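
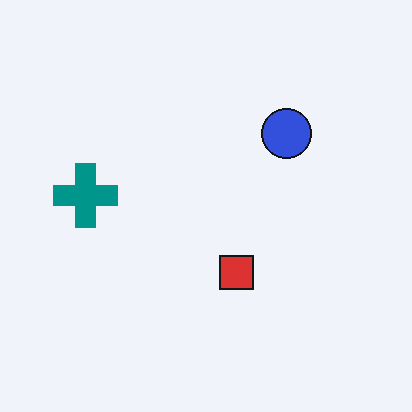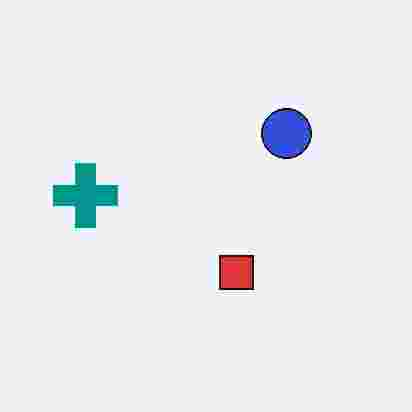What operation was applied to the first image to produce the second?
This is the original image heavily JPEG-compressed with obvious blocking artifacts.

Blocky 8×8 compression artifacts appear around shape edges and the flat background shows ringing — characteristic JPEG degradation.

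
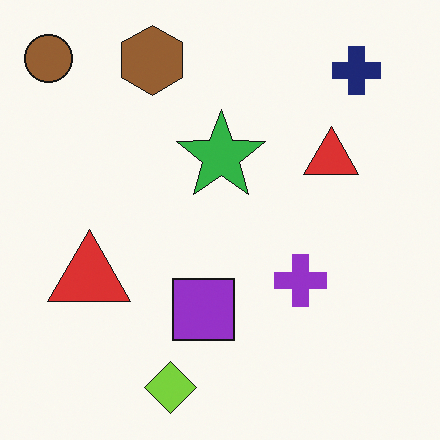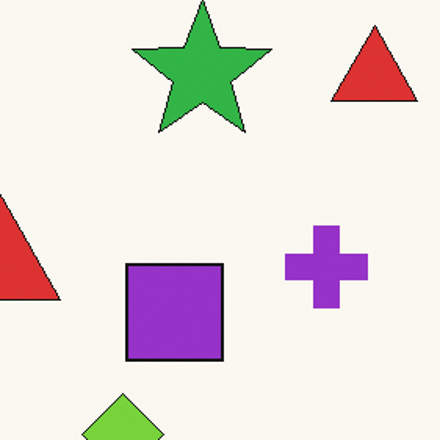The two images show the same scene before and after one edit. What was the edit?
The image was cropped slightly and scaled back up.

The visible shapes are larger and the field of view is narrower; shapes near the original edges may be partly or wholly outside the frame — a crop-and-rescale.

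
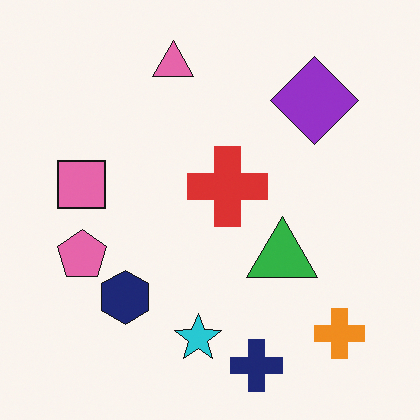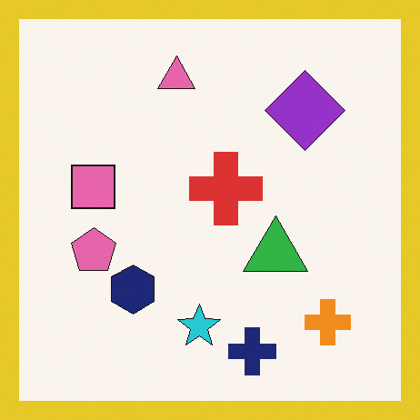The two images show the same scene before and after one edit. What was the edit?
Framed with a yellow border.

A solid yellow frame runs around the edge of the second image, with the content slightly shrunk inside it.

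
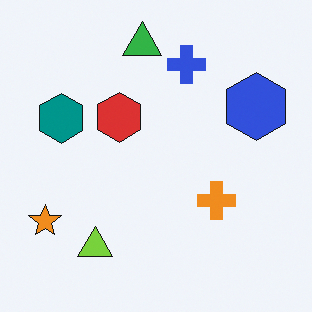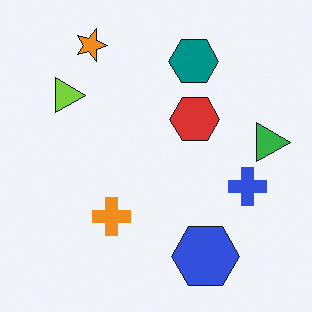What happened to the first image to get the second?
This is the original image rotated 90° clockwise.

The orange star sits in the bottom-left of the first image and the top-left of the second — consistent with a whole-image 90° clockwise rotation.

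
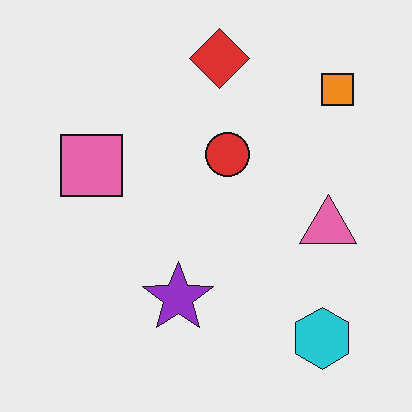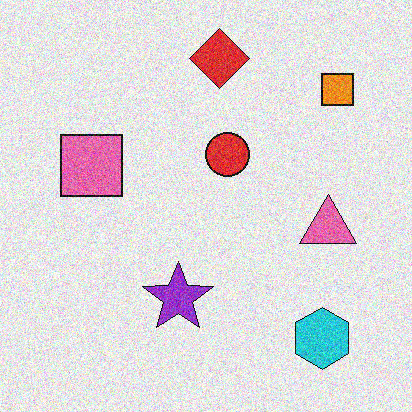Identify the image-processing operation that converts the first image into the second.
The second image is the first degraded with visible gaussian noise.

Random speckle covers the whole image, including the flat background.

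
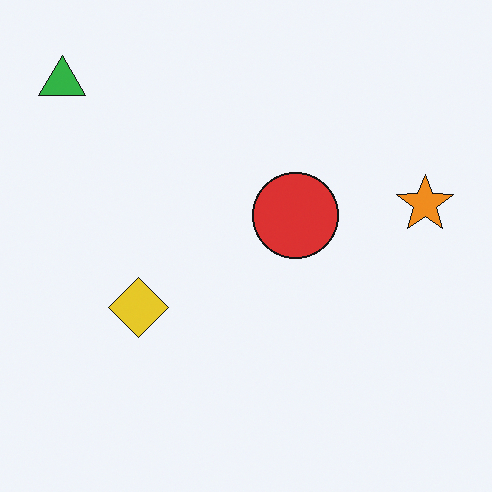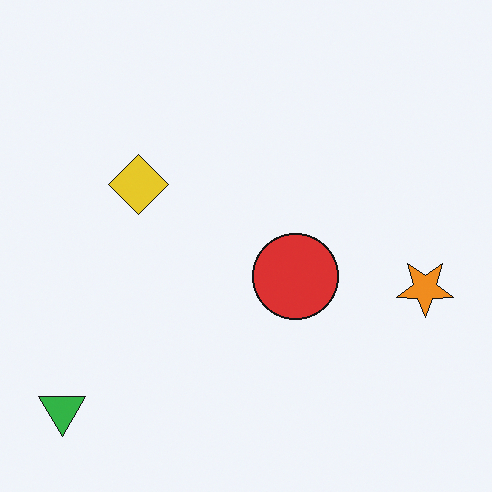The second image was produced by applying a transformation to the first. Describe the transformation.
Flipped vertically (top ↔ bottom).

The green triangle is in the top-left of the first image and the bottom-left of the second — shapes on opposite sides of the horizontal midline have swapped in a mirror flip.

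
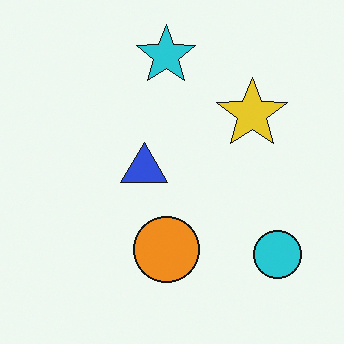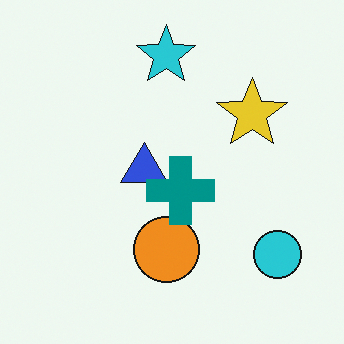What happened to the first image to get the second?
The second image is the first overlaid with an additional teal cross.

A teal cross appears in the second image that is absent from the first.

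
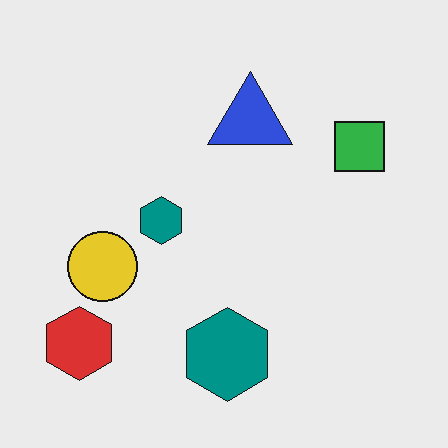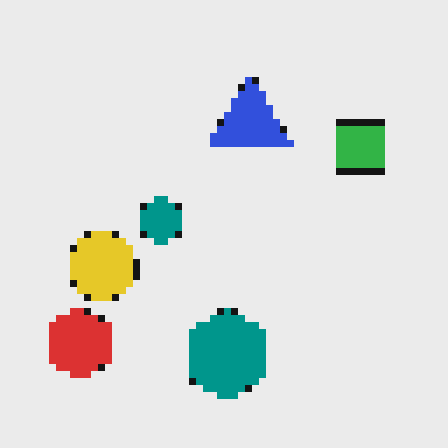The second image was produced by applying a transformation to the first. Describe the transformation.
This is the original image pixelated into visible square blocks.

Shapes are reduced to large square blocks; fine edges and outlines are lost — a downscale-then-upscale (mosaic) effect.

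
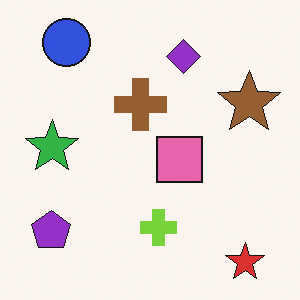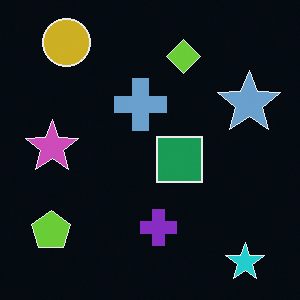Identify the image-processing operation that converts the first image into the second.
The image was color-inverted (negative).

The light background has become dark and every shape's color is its complement — a photographic negative.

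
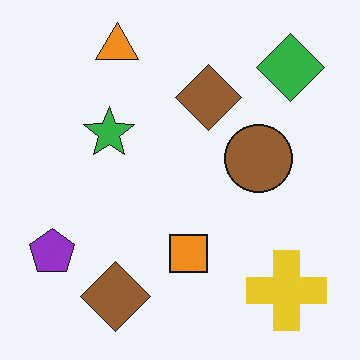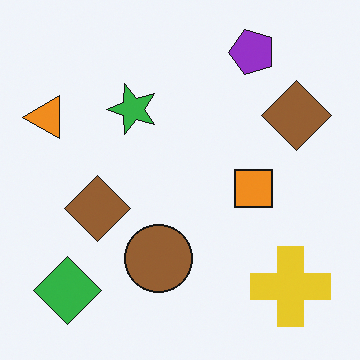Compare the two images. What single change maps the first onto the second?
The image was transposed (reflected across the top-left ↔ bottom-right diagonal).

Shapes have swapped their row and column positions — what was in the top-right is now in the bottom-left — a diagonal reflection.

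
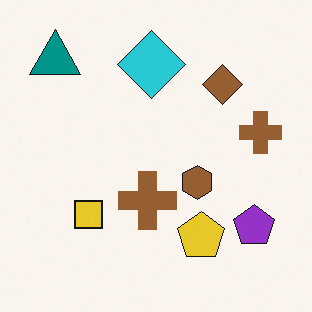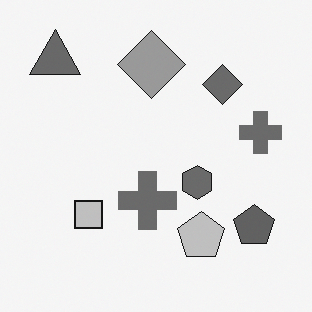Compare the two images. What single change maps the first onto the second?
The image was converted to grayscale.

All color is removed — every shape is now a shade of grey.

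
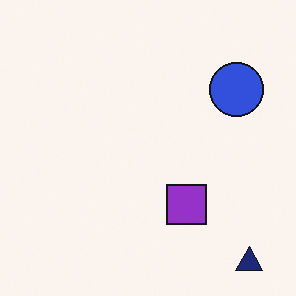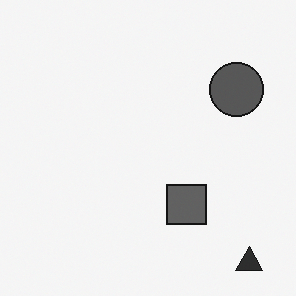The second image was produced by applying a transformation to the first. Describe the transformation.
The transformation is: converted to grayscale.

All color is removed — every shape is now a shade of grey.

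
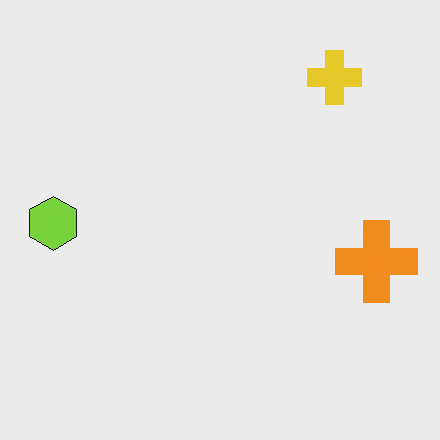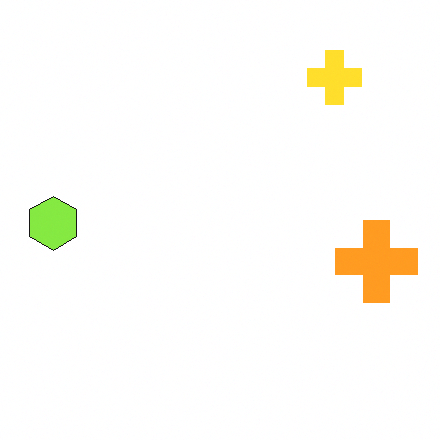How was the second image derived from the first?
It was brightened a little.

Every pixel — background and shapes alike — is uniformly brightened.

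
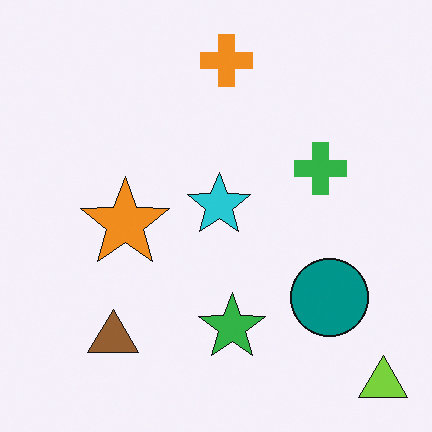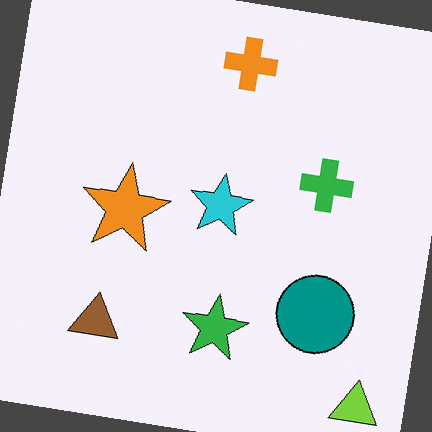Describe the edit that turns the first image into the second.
The second image is the first rotated clockwise by a small amount.

Every shape is tilted by the same angle and the image corners show triangular fill wedges — a whole-image rotation by a non-right angle.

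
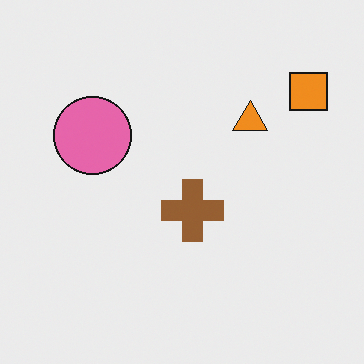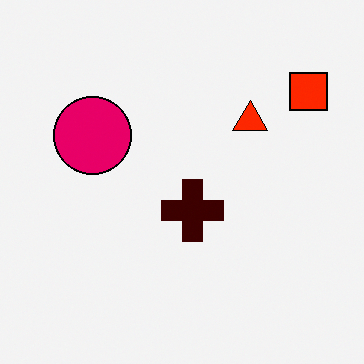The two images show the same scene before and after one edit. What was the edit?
Boosted in contrast.

Tones are pushed away from mid-grey across the whole image — a global contrast change.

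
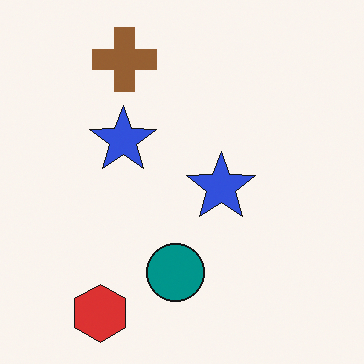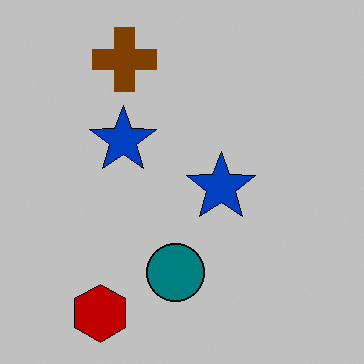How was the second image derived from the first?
The image was aggressively posterized.

Each flat color has snapped to a coarser quantized level — most visibly, the near-white background has dropped to a flat grey.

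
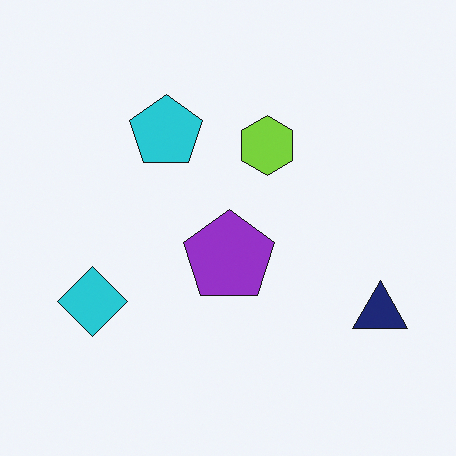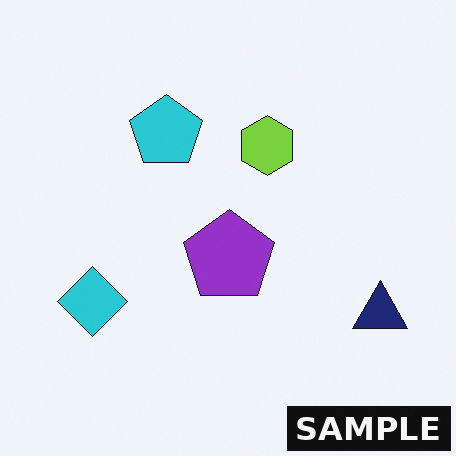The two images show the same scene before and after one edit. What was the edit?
The image was watermarked with the text "SAMPLE" in the lower-right corner.

A dark label reading "SAMPLE" appears in the lower-right corner.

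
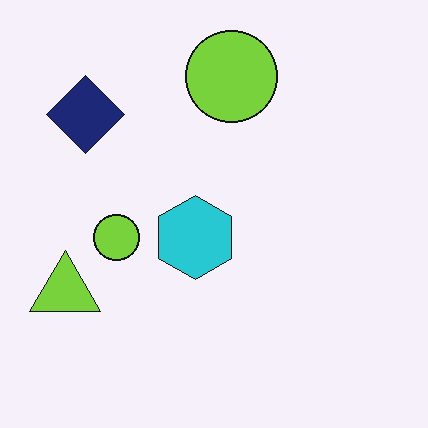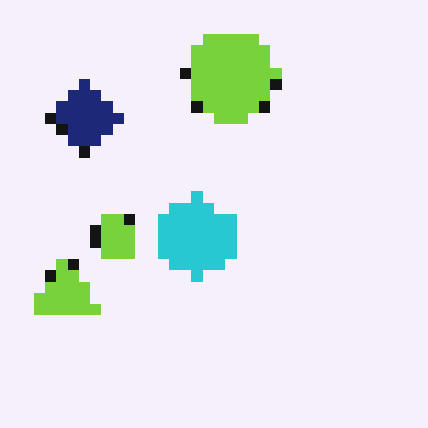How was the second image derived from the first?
The second image is the first heavily pixelated into large blocks.

Shapes are reduced to large square blocks; fine edges and outlines are lost — a downscale-then-upscale (mosaic) effect.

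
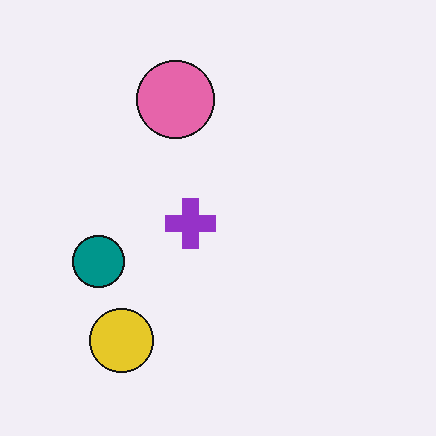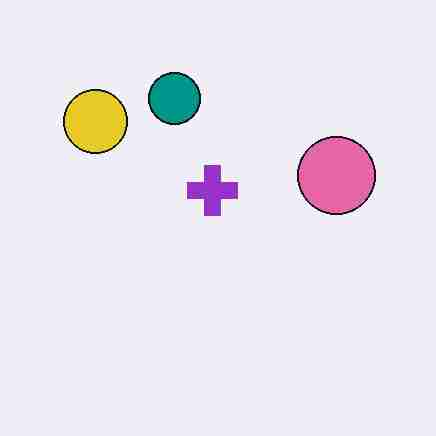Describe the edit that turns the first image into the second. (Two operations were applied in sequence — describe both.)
This is the original image rotated 90° clockwise, then heavily JPEG-compressed with obvious blocking artifacts.

The yellow circle sits in the bottom-left of the first image and the top-left of the second — consistent with a whole-image 90° clockwise rotation. Blocky 8×8 compression artifacts appear around shape edges and the flat background shows ringing — characteristic JPEG degradation.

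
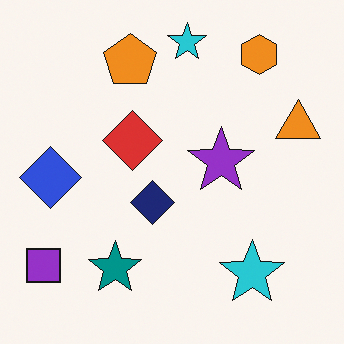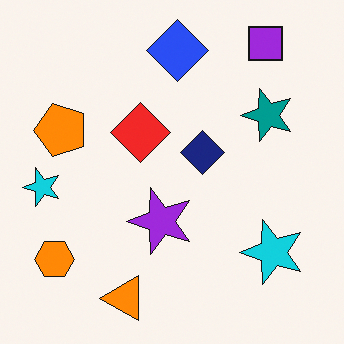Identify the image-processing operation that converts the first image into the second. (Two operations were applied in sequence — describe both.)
This is the original image slightly oversaturated, then transposed (reflected across the top-left ↔ bottom-right diagonal).

All colors are more vivid — a global saturation change. Shapes have swapped their row and column positions — what was in the top-right is now in the bottom-left — a diagonal reflection.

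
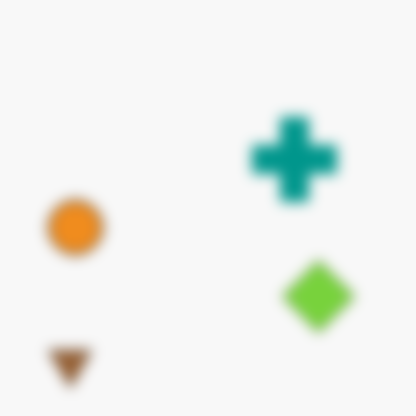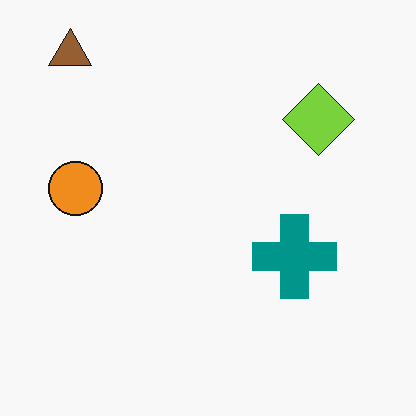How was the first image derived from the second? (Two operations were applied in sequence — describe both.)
The first image is the second strongly gaussian-blurred, then flipped vertically (top ↔ bottom).

Shape edges and outlines are uniformly softened across the whole image. The brown triangle is in the top-left of the second image and the bottom-left of the first — shapes on opposite sides of the horizontal midline have swapped in a mirror flip.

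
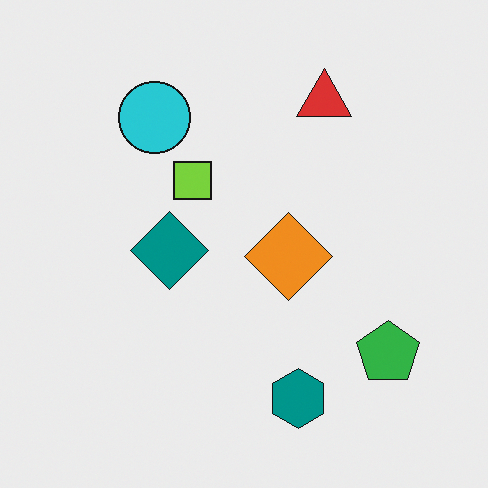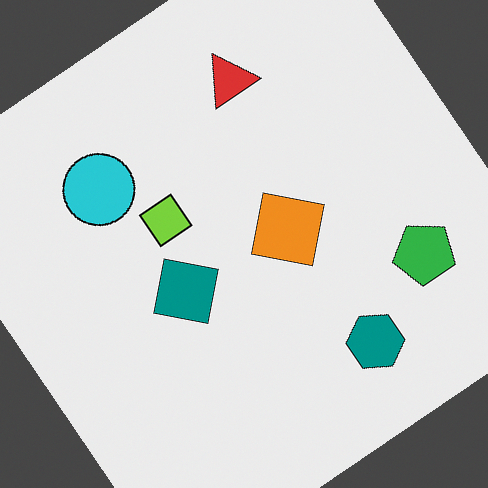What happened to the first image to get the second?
It was rotated counter-clockwise by a large amount — several tens of degrees.

Every shape is tilted by the same angle and the image corners show triangular fill wedges — a whole-image rotation by a non-right angle.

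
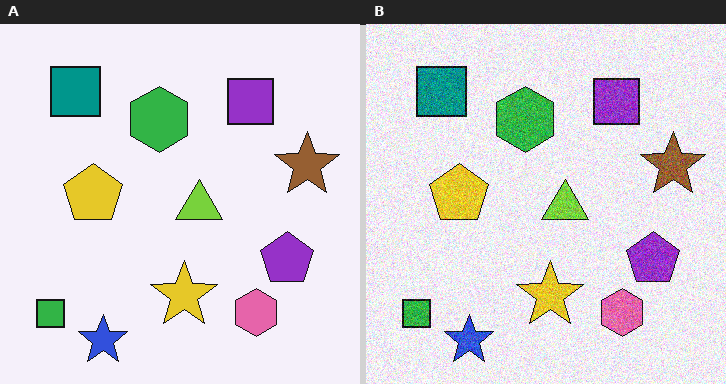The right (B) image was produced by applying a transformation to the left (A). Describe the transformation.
The right (B) image is the left (A) degraded with moderate additive noise.

Random speckle covers the whole image, including the flat background.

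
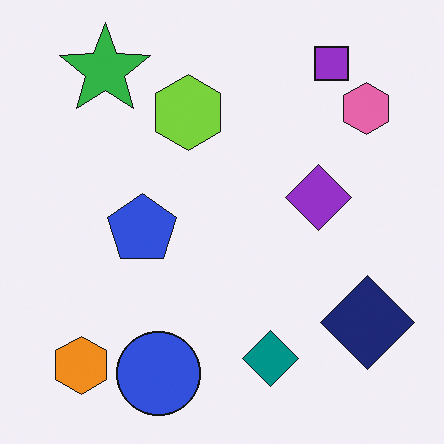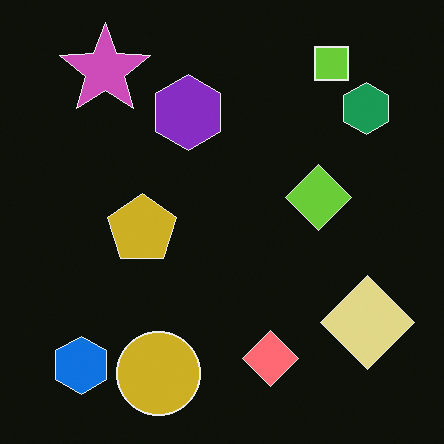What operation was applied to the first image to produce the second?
The image was color-inverted (negative).

The light background has become dark and every shape's color is its complement — a photographic negative.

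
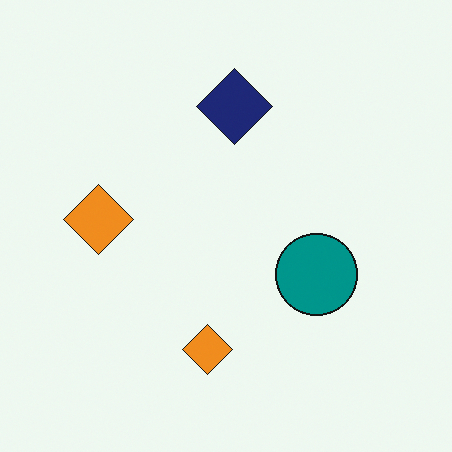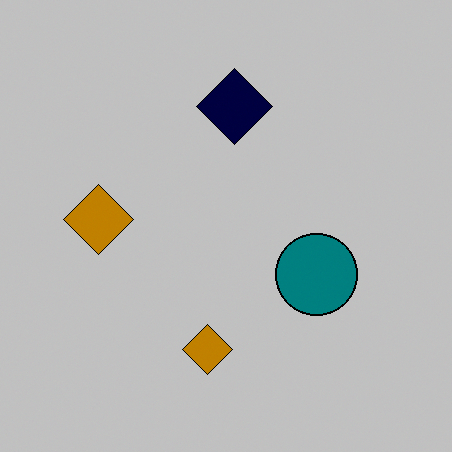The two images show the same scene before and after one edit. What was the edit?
It was aggressively posterized.

Each flat color has snapped to a coarser quantized level — most visibly, the near-white background has dropped to a flat grey.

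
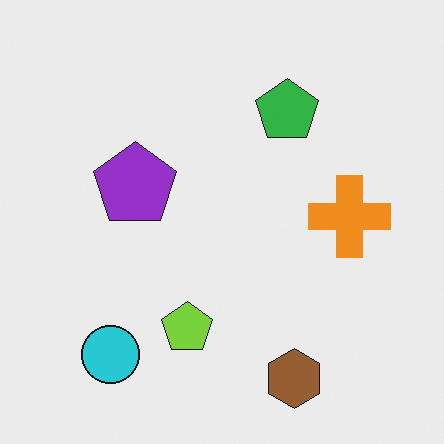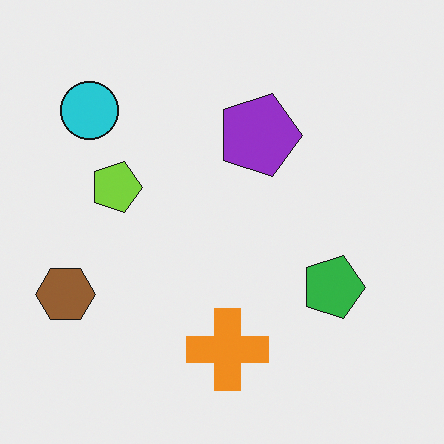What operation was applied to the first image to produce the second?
Rotated 90° clockwise.

The cyan circle sits in the bottom-left of the first image and the top-left of the second — consistent with a whole-image 90° clockwise rotation.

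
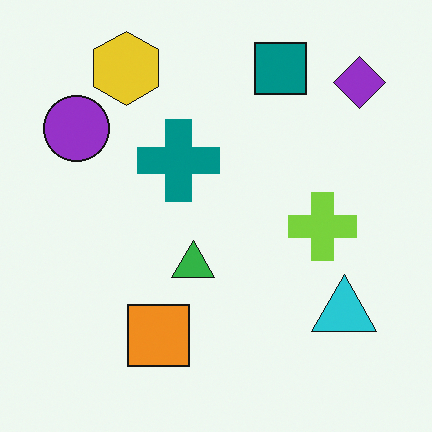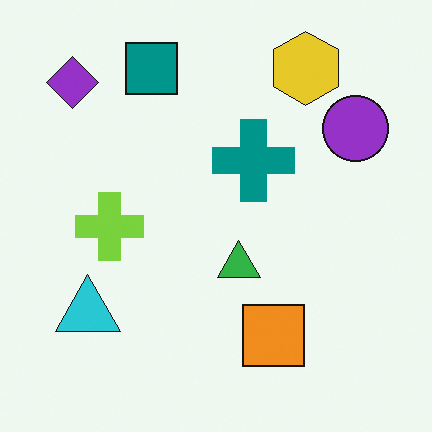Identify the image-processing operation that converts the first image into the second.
It was flipped horizontally (left ↔ right).

The purple diamond is in the top-right of the first image and the top-left of the second — shapes on opposite sides of the vertical midline have swapped in a mirror flip.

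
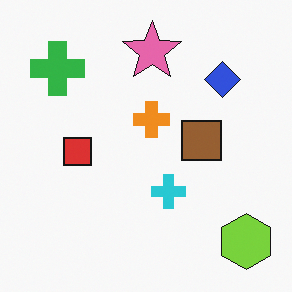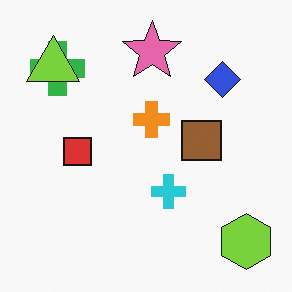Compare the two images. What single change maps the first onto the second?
Overlaid with an additional lime triangle.

A lime triangle appears in the second image that is absent from the first.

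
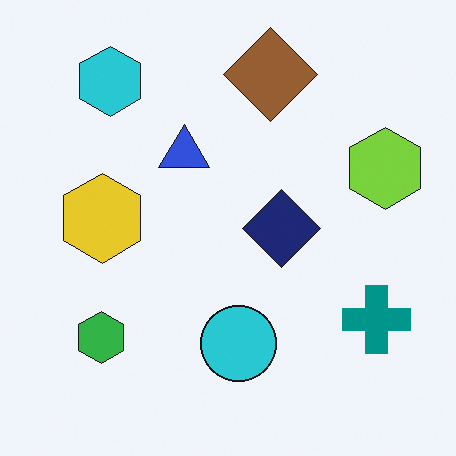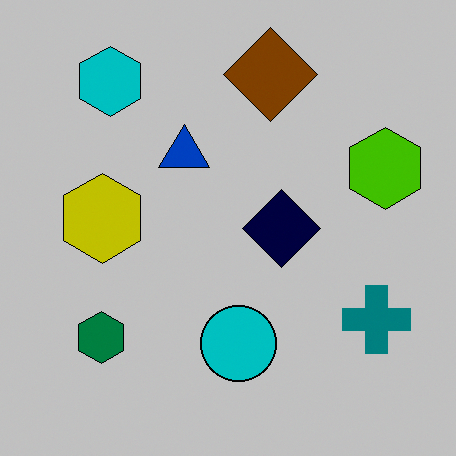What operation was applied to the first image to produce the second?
This is the original image aggressively posterized.

Each flat color has snapped to a coarser quantized level — most visibly, the near-white background has dropped to a flat grey.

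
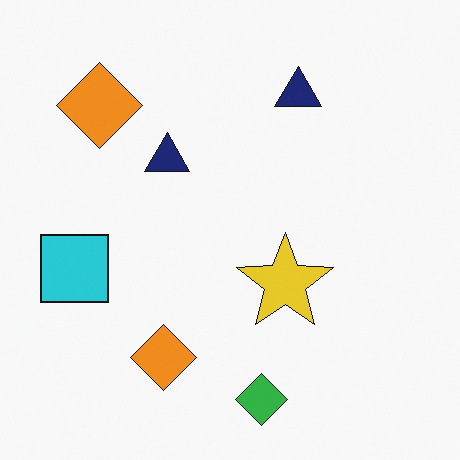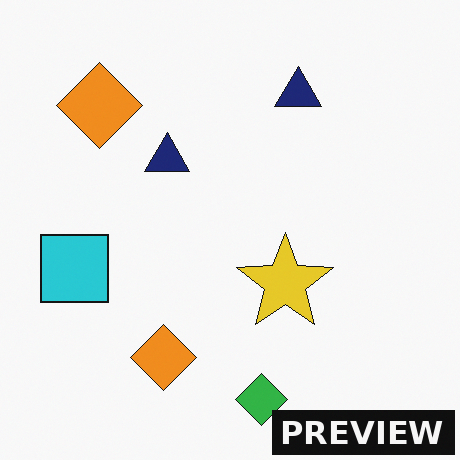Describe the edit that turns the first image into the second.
It was watermarked with the text "PREVIEW" in the lower-right corner.

A dark label reading "PREVIEW" appears in the lower-right corner.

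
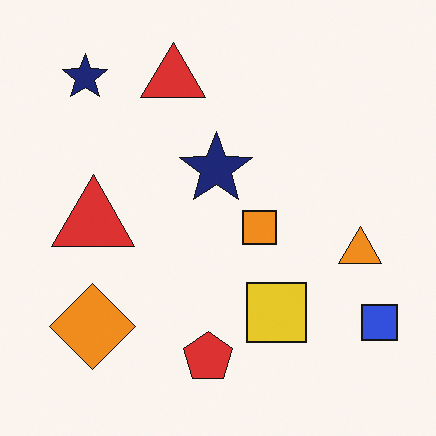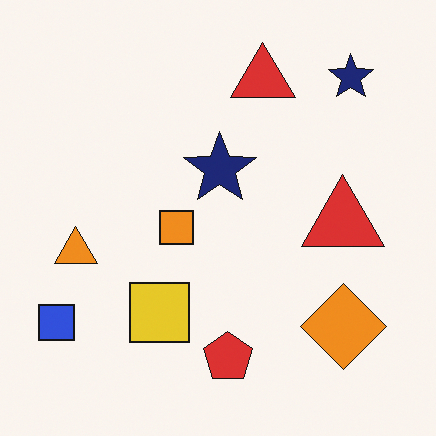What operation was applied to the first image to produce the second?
Flipped horizontally (left ↔ right).

The blue square is in the bottom-right of the first image and the bottom-left of the second — shapes on opposite sides of the vertical midline have swapped in a mirror flip.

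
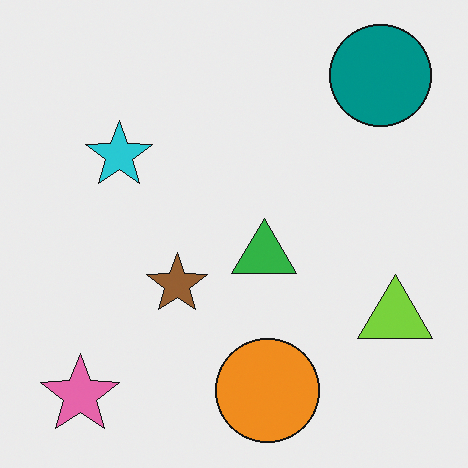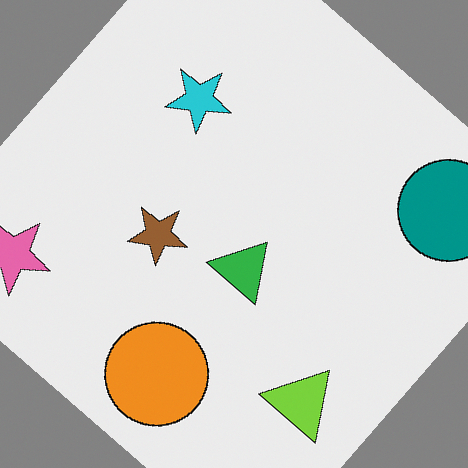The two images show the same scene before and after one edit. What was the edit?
This is the original image rotated clockwise by a large amount — several tens of degrees.

Every shape is tilted by the same angle and the image corners show triangular fill wedges — a whole-image rotation by a non-right angle.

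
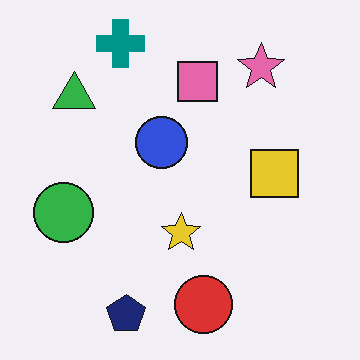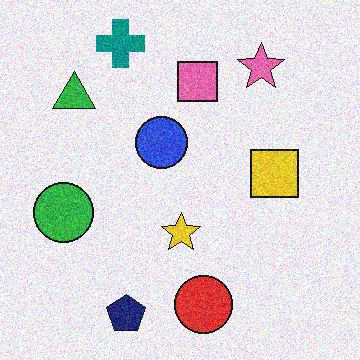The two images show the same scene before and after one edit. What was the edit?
The image was degraded with moderate additive noise.

Random speckle covers the whole image, including the flat background.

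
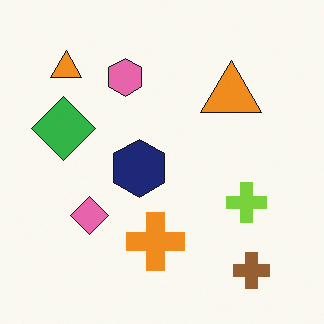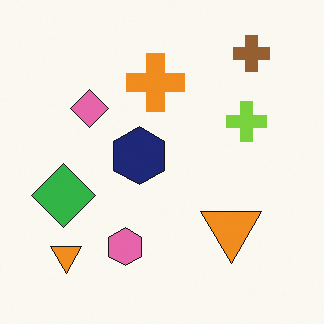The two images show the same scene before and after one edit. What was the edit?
Flipped vertically (top ↔ bottom).

The brown cross is in the bottom-right of the first image and the top-right of the second — shapes on opposite sides of the horizontal midline have swapped in a mirror flip.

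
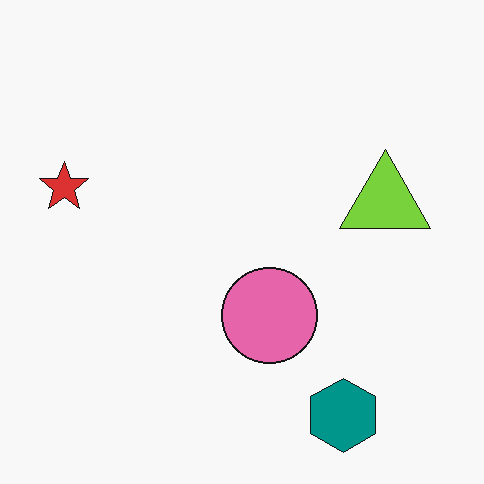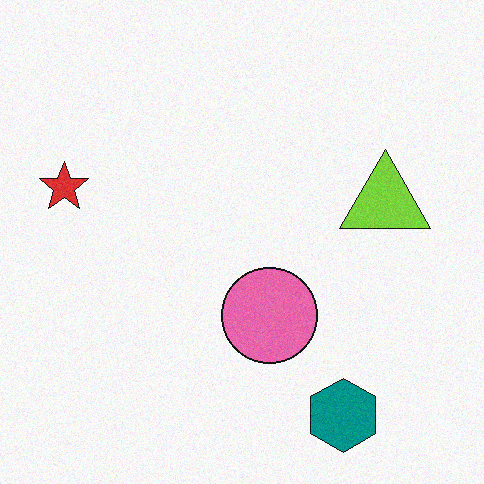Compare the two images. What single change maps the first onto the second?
Degraded with subtle gaussian noise.

Random speckle covers the whole image, including the flat background.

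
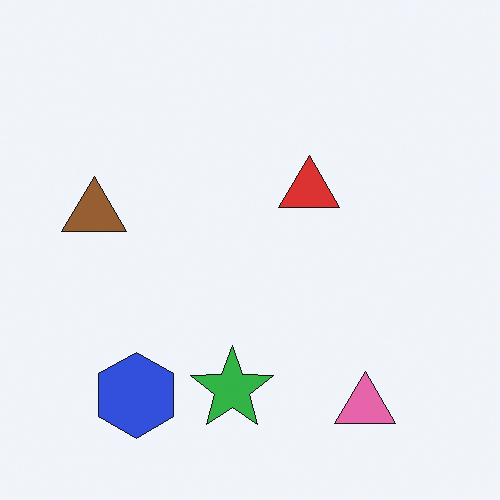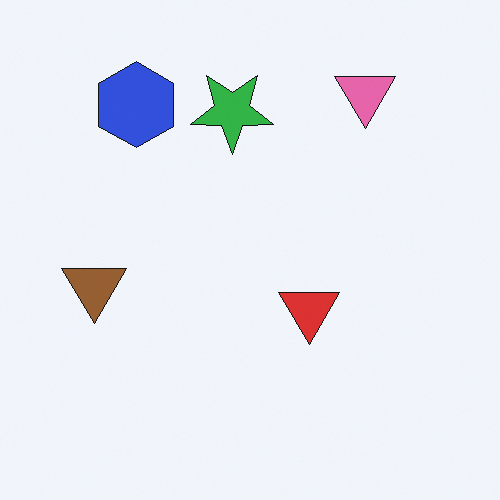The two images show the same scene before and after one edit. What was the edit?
Flipped vertically (top ↔ bottom).

The pink triangle is in the bottom-right of the first image and the top-right of the second — shapes on opposite sides of the horizontal midline have swapped in a mirror flip.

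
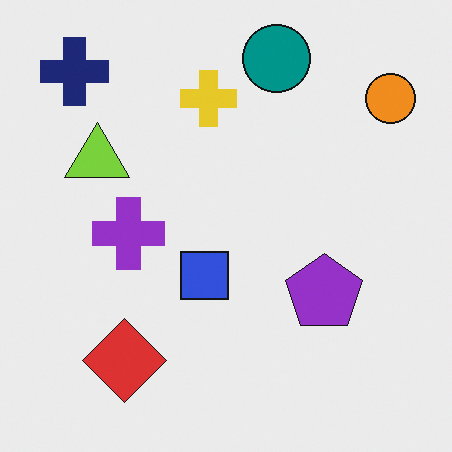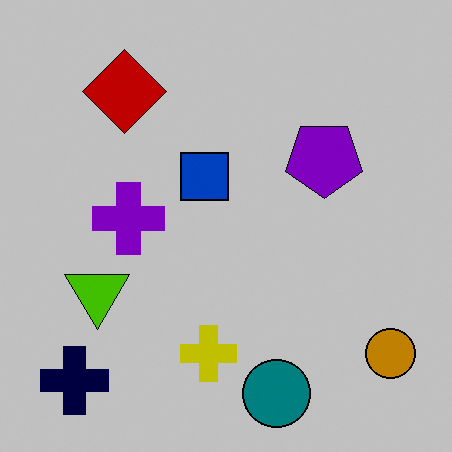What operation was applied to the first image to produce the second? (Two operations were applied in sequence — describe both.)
The transformation is: heavily posterized to just a handful of flat colors, then flipped vertically (top ↔ bottom).

Each flat color has snapped to a coarser quantized level — most visibly, the near-white background has dropped to a flat grey. The teal circle is in the top of the first image and the bottom of the second — shapes on opposite sides of the horizontal midline have swapped in a mirror flip.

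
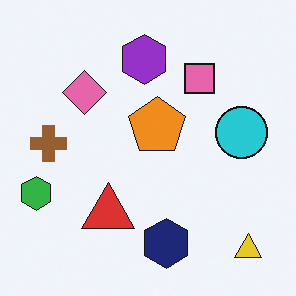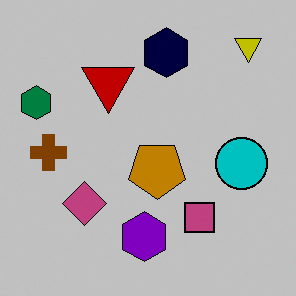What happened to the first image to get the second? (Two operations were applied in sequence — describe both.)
The image was heavily posterized to just a handful of flat colors, then flipped vertically (top ↔ bottom).

Each flat color has snapped to a coarser quantized level — most visibly, the near-white background has dropped to a flat grey. The yellow triangle is in the bottom-right of the first image and the top-right of the second — shapes on opposite sides of the horizontal midline have swapped in a mirror flip.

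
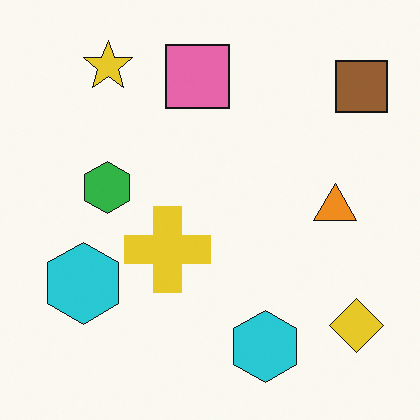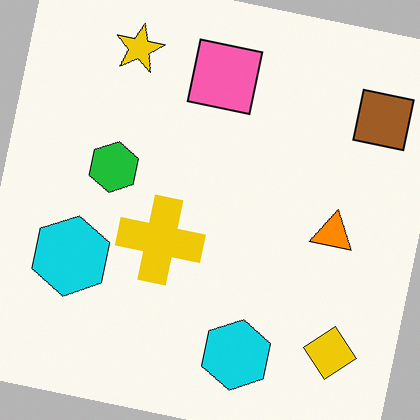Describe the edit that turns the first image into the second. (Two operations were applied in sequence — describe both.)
The second image is the first rotated clockwise by a few degrees, then slightly oversaturated.

Every shape is tilted by the same angle and the image corners show triangular fill wedges — a whole-image rotation by a non-right angle. All colors are more vivid — a global saturation change.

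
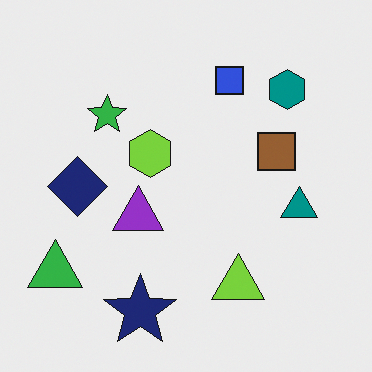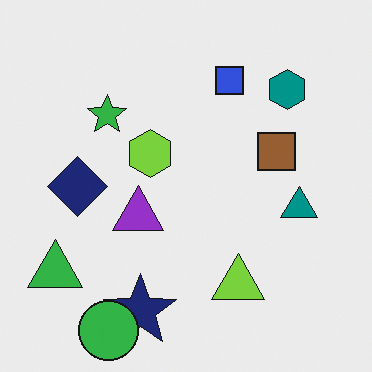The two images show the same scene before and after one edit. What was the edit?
The image was overlaid with an additional green circle.

A green circle appears in the second image that is absent from the first.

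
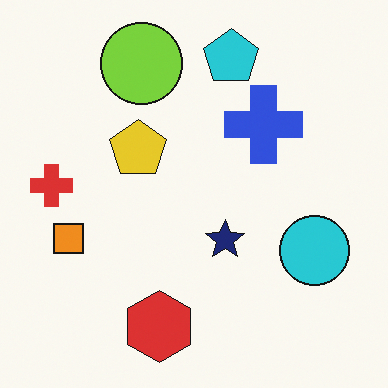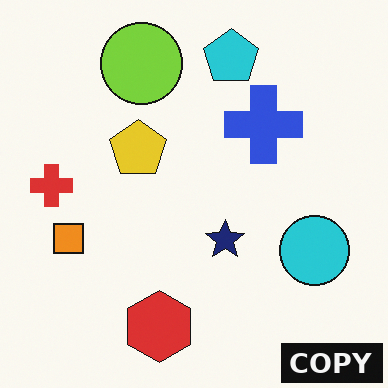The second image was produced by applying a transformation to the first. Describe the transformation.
The transformation is: watermarked with the text "COPY" in the lower-right corner.

A dark label reading "COPY" appears in the lower-right corner.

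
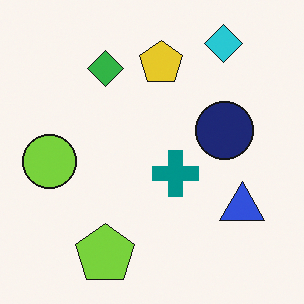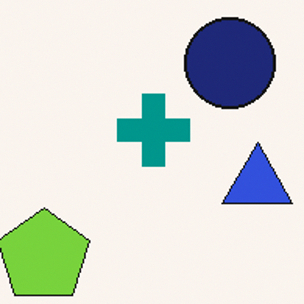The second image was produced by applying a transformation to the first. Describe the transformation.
Cropped to a modestly smaller region and rescaled.

The visible shapes are larger and the field of view is narrower; shapes near the original edges may be partly or wholly outside the frame — a crop-and-rescale.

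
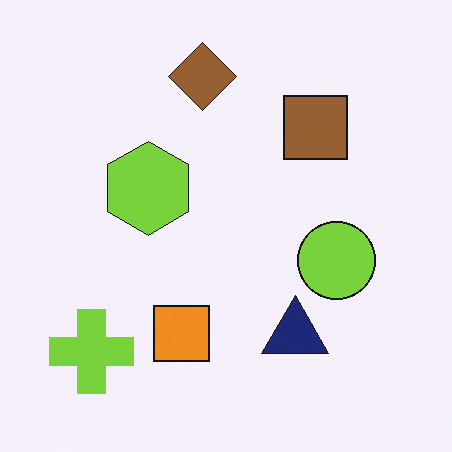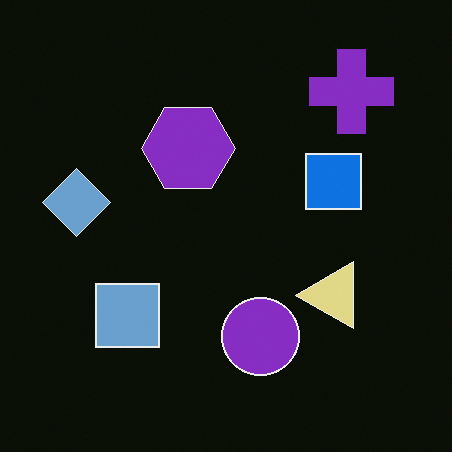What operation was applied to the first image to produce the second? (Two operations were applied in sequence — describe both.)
The second image is the first color-inverted (negative), then transposed (reflected across the top-left ↔ bottom-right diagonal).

The light background has become dark and every shape's color is its complement — a photographic negative. Shapes have swapped their row and column positions — what was in the top-right is now in the bottom-left — a diagonal reflection.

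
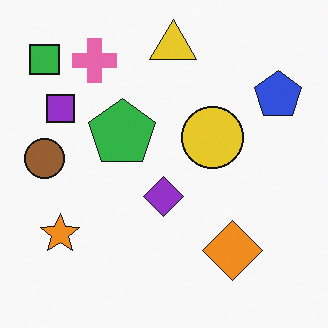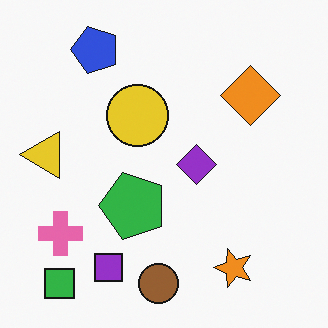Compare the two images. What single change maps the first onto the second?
The second image is the first rotated 90° counter-clockwise.

The green square sits in the top-left of the first image and the bottom-left of the second — consistent with a whole-image 90° counter-clockwise rotation.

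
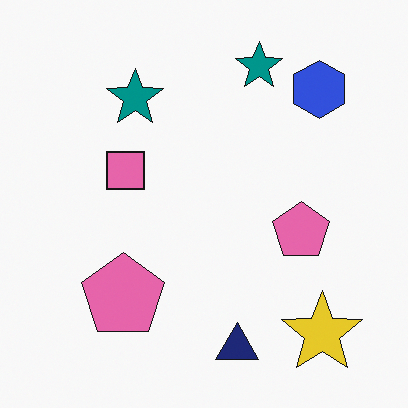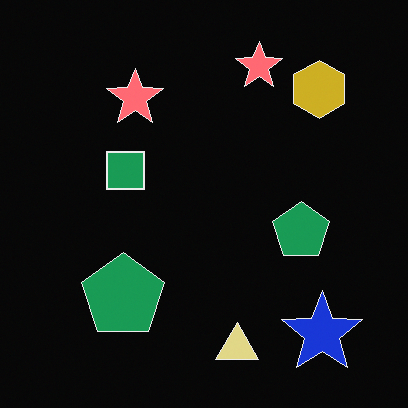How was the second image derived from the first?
The image was color-inverted (negative).

The light background has become dark and every shape's color is its complement — a photographic negative.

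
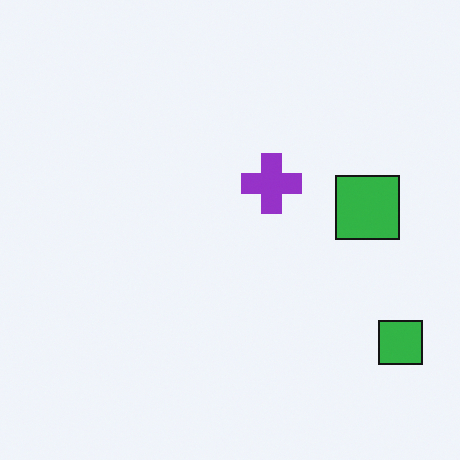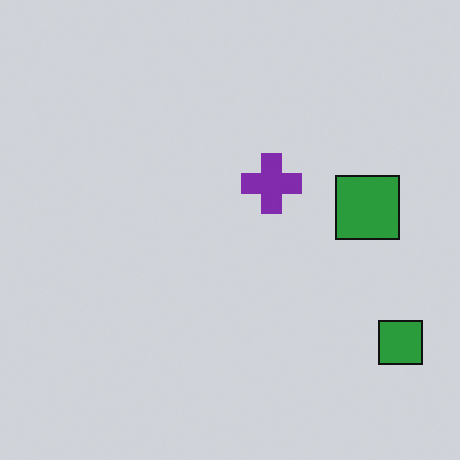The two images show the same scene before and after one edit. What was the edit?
This is the original image slightly darkened.

Every pixel — background and shapes alike — is uniformly darkened.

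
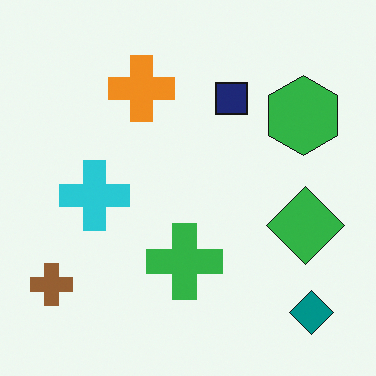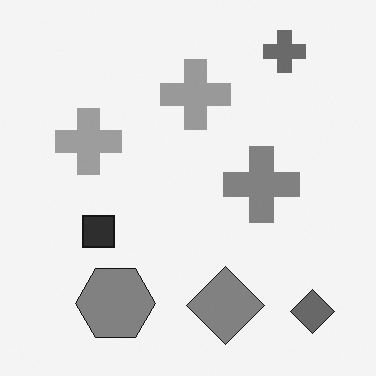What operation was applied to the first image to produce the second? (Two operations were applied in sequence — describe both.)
Transposed (reflected across the top-left ↔ bottom-right diagonal), then converted to grayscale.

Shapes have swapped their row and column positions — what was in the top-right is now in the bottom-left — a diagonal reflection. All color is removed — every shape is now a shade of grey.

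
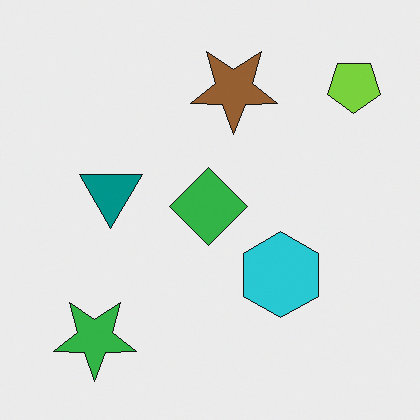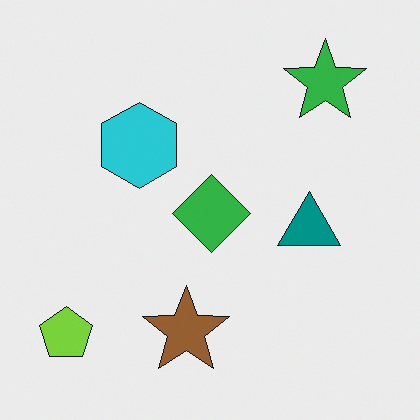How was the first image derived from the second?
It was rotated 180°.

The lime pentagon sits in the bottom-left of the second image and the top-right of the first — consistent with a whole-image 180° rotation.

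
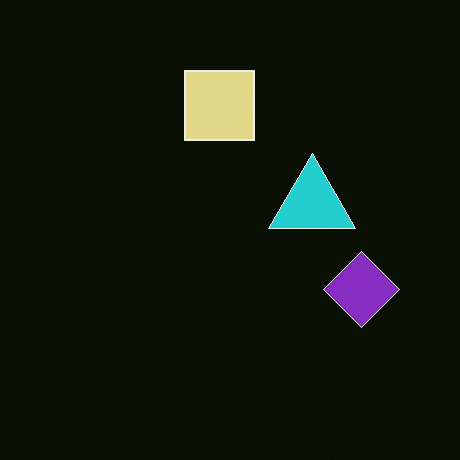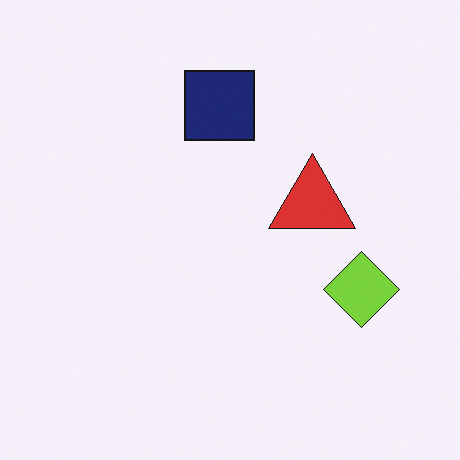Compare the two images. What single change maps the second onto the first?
This is the original image color-inverted (negative).

The light background has become dark and every shape's color is its complement — a photographic negative.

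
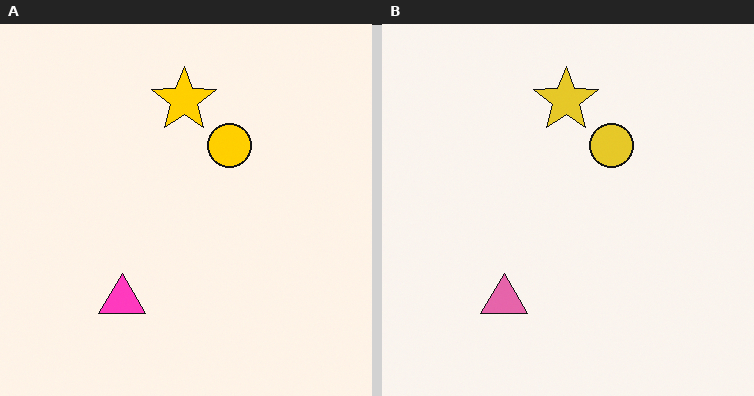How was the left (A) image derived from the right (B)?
It was made much more vivid (saturation change).

All colors are more vivid — a global saturation change.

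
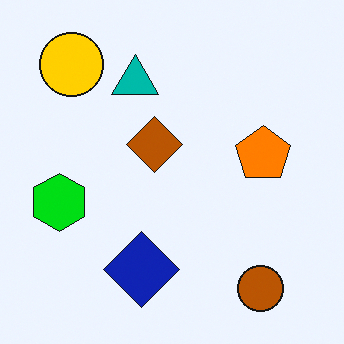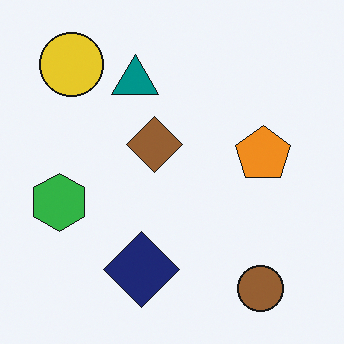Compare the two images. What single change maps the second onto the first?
It was heavily oversaturated.

All colors are more vivid — a global saturation change.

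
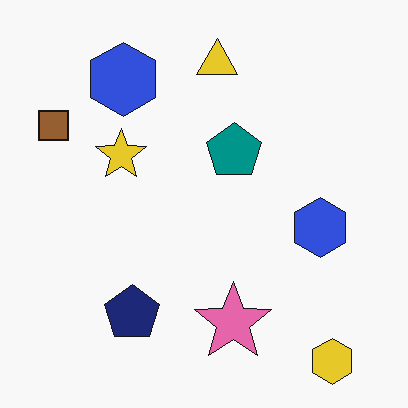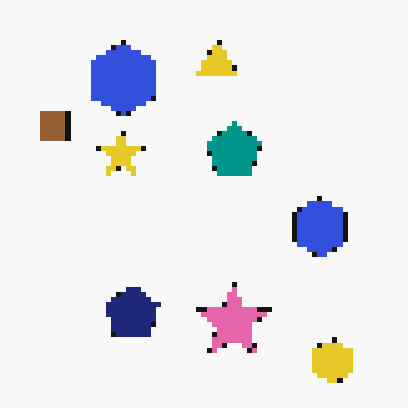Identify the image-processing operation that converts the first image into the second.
It was lightly pixelated (a mild mosaic effect).

Shapes are reduced to large square blocks; fine edges and outlines are lost — a downscale-then-upscale (mosaic) effect.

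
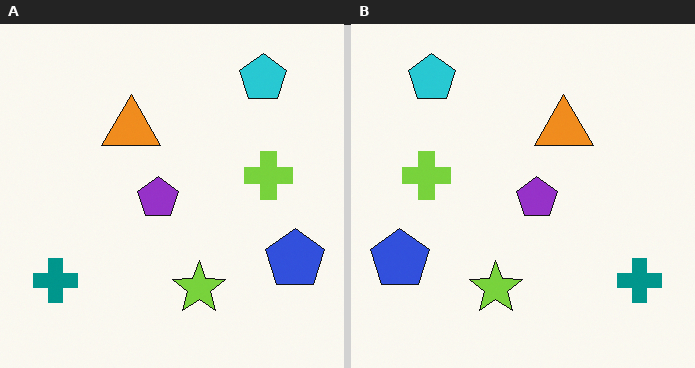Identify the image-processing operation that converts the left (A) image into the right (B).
Flipped horizontally (left ↔ right).

The blue pentagon is in the bottom-right of the left (A) image and the bottom-left of the right (B) — shapes on opposite sides of the vertical midline have swapped in a mirror flip.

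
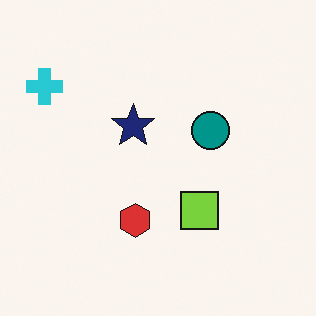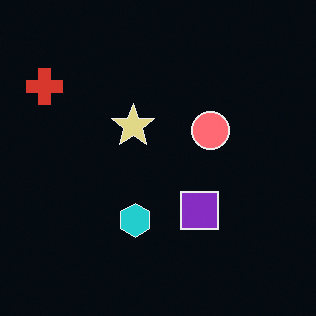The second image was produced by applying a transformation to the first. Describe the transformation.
It was color-inverted (negative).

The light background has become dark and every shape's color is its complement — a photographic negative.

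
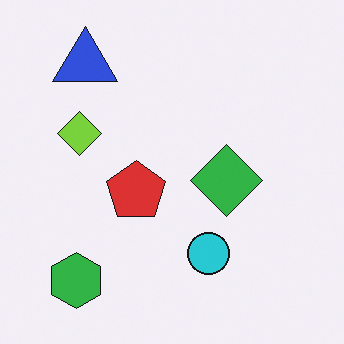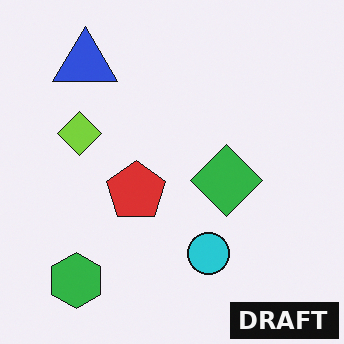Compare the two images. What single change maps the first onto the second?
The image was watermarked with the text "DRAFT" in the lower-right corner.

A dark label reading "DRAFT" appears in the lower-right corner.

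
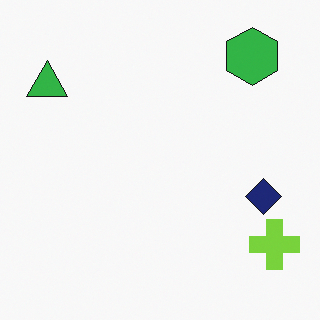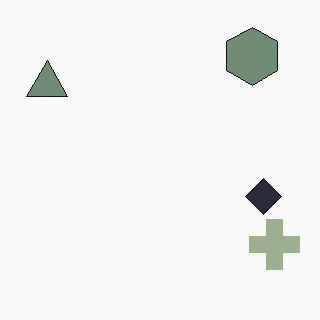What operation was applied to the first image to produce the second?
Heavily desaturated.

All colors are more muted and greyish — a global saturation change.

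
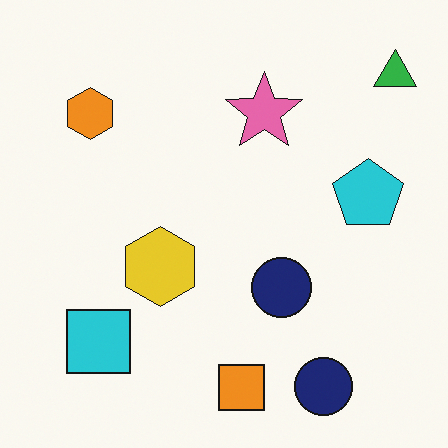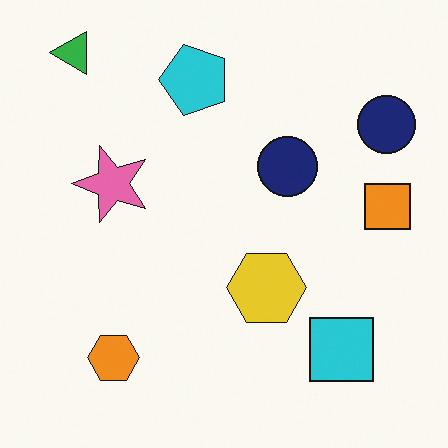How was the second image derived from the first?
This is the original image rotated 90° counter-clockwise.

The green triangle sits in the top-right of the first image and the top-left of the second — consistent with a whole-image 90° counter-clockwise rotation.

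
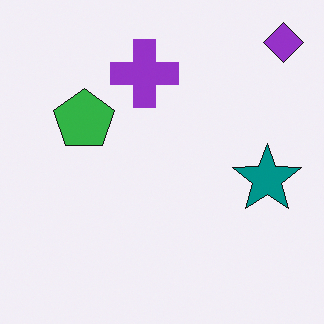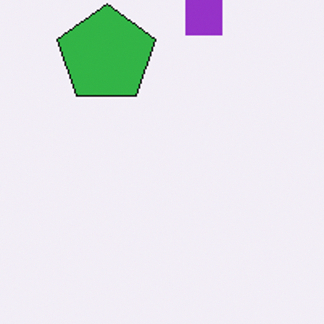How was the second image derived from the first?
The second image is the first cropped slightly and scaled back up.

The visible shapes are larger and the field of view is narrower; shapes near the original edges may be partly or wholly outside the frame — a crop-and-rescale.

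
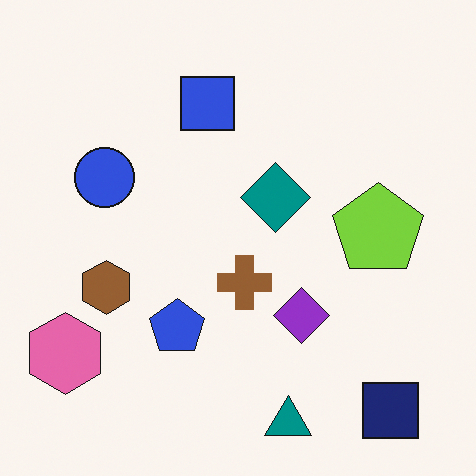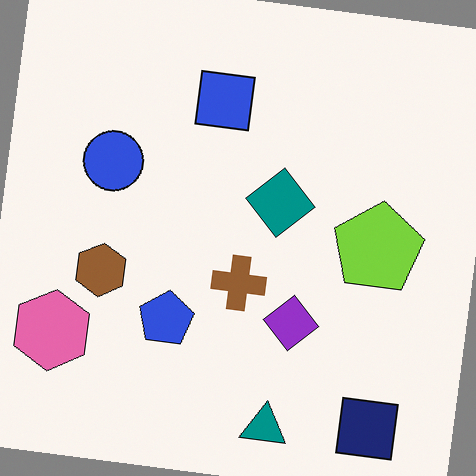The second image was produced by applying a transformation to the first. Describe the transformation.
The transformation is: rotated clockwise by a few degrees.

Every shape is tilted by the same angle and the image corners show triangular fill wedges — a whole-image rotation by a non-right angle.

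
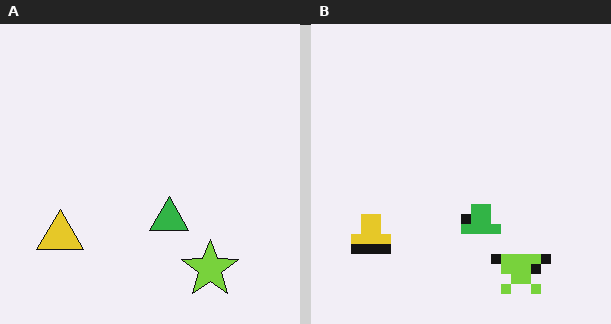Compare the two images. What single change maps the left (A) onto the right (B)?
Coarsely pixelated.

Shapes are reduced to large square blocks; fine edges and outlines are lost — a downscale-then-upscale (mosaic) effect.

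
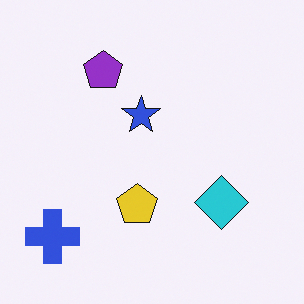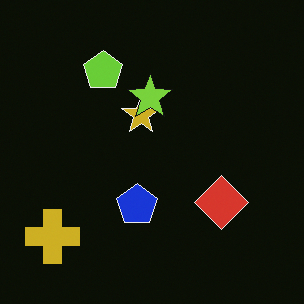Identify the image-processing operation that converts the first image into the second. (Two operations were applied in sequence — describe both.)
The transformation is: color-inverted (negative), then overlaid with an additional lime star.

The light background has become dark and every shape's color is its complement — a photographic negative. A lime star appears in the second image that is absent from the first.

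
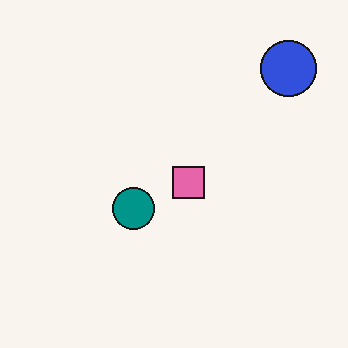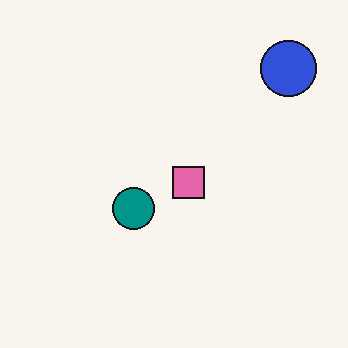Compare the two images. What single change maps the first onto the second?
It was JPEG-compressed with visible artifacts.

Blocky 8×8 compression artifacts appear around shape edges and the flat background shows ringing — characteristic JPEG degradation.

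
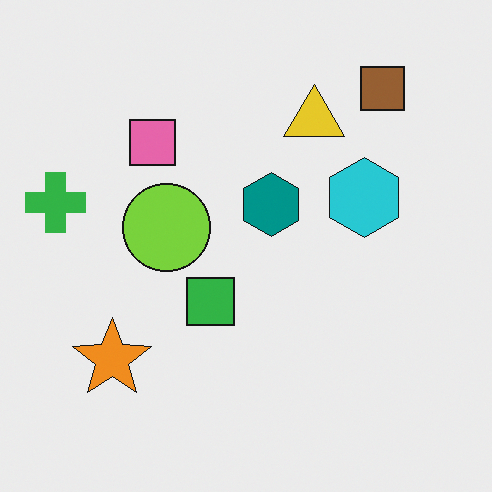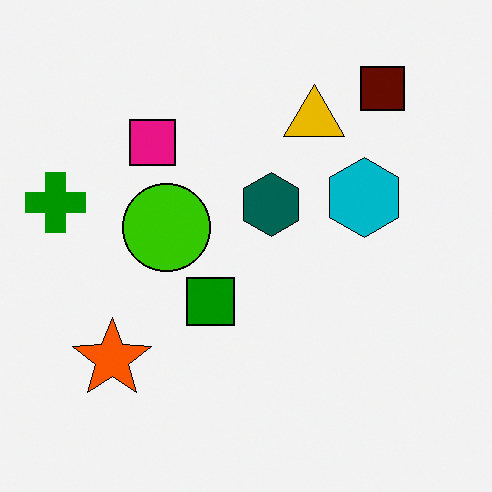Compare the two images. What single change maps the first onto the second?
The image was given much higher contrast.

Tones are pushed away from mid-grey across the whole image — a global contrast change.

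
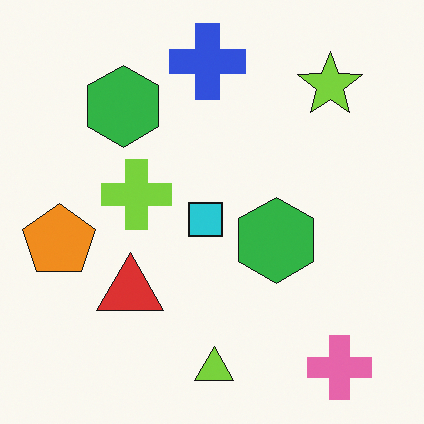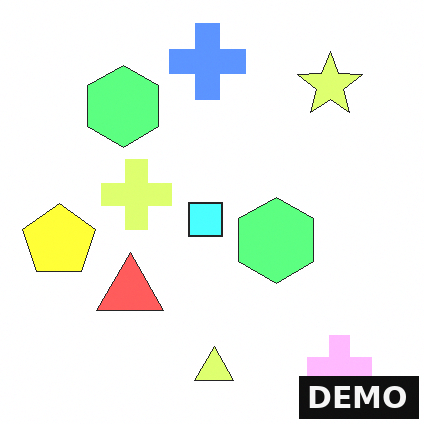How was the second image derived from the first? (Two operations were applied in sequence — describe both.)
It was noticeably brightened, then watermarked with the text "DEMO" in the lower-right corner.

Every pixel — background and shapes alike — is uniformly brightened. A dark label reading "DEMO" appears in the lower-right corner.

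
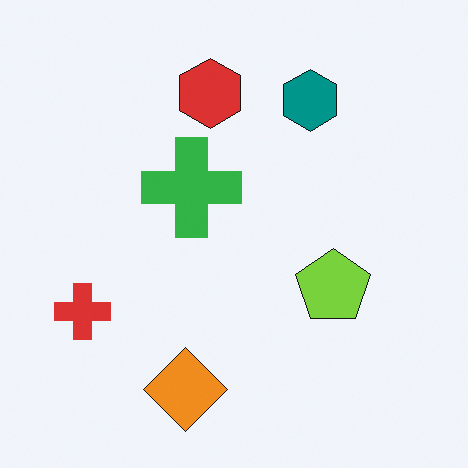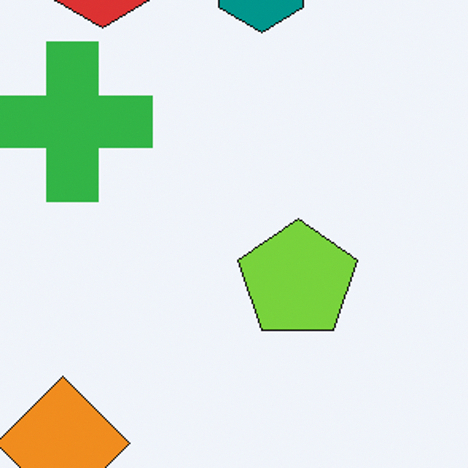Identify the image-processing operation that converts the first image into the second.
Cropped slightly and scaled back up.

The visible shapes are larger and the field of view is narrower; shapes near the original edges may be partly or wholly outside the frame — a crop-and-rescale.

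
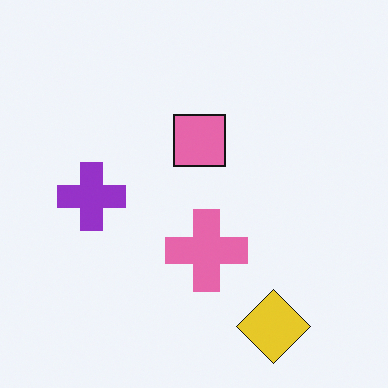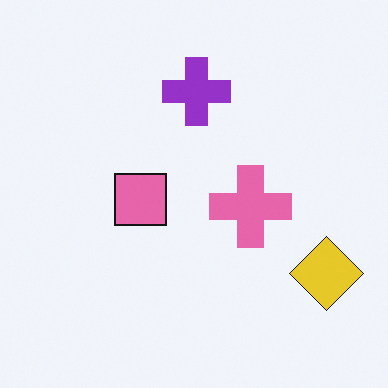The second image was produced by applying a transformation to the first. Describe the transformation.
This is the original image transposed (reflected across the top-left ↔ bottom-right diagonal).

Shapes have swapped their row and column positions — what was in the top-right is now in the bottom-left — a diagonal reflection.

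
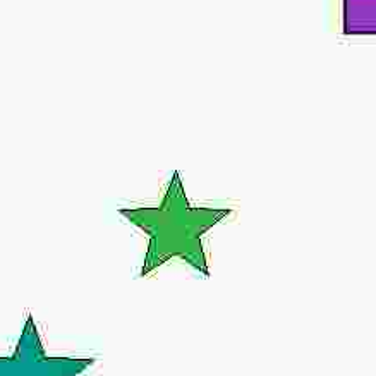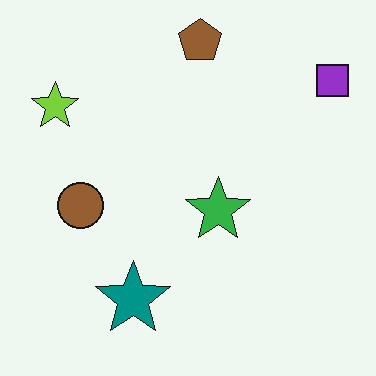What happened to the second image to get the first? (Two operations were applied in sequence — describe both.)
Degraded with heavy JPEG compression, then cropped tightly and scaled back up.

Blocky 8×8 compression artifacts appear around shape edges and the flat background shows ringing — characteristic JPEG degradation. The visible shapes are larger and the field of view is narrower; shapes near the original edges may be partly or wholly outside the frame — a crop-and-rescale.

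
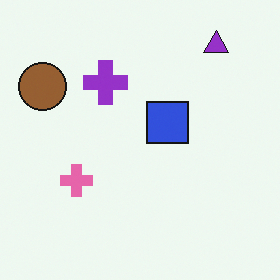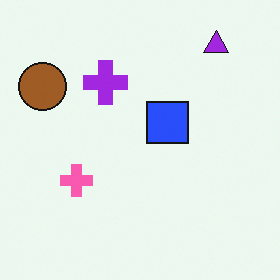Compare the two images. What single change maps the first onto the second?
This is the original image slightly oversaturated.

All colors are more vivid — a global saturation change.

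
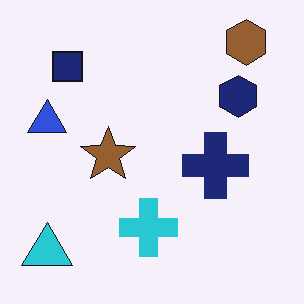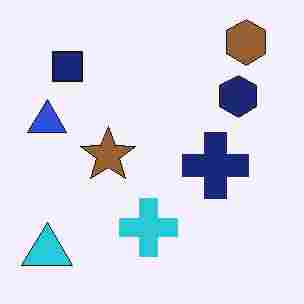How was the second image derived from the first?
The image was heavily JPEG-compressed with obvious blocking artifacts.

Blocky 8×8 compression artifacts appear around shape edges and the flat background shows ringing — characteristic JPEG degradation.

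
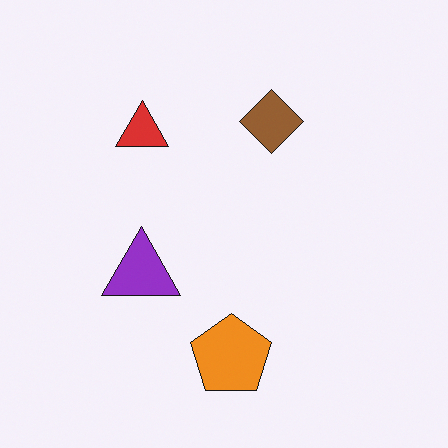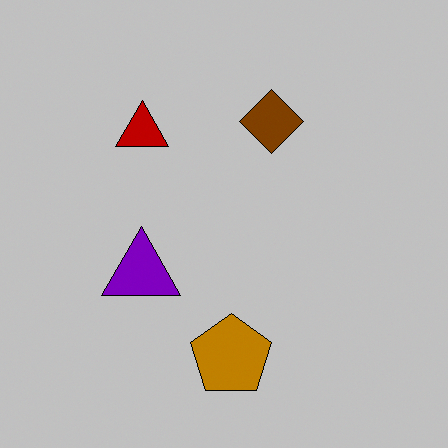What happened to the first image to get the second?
The image was aggressively posterized.

Each flat color has snapped to a coarser quantized level — most visibly, the near-white background has dropped to a flat grey.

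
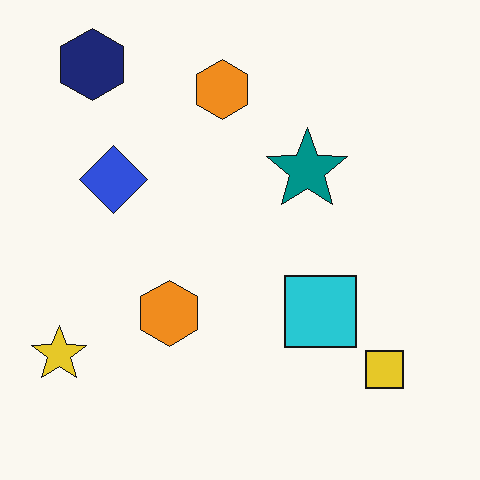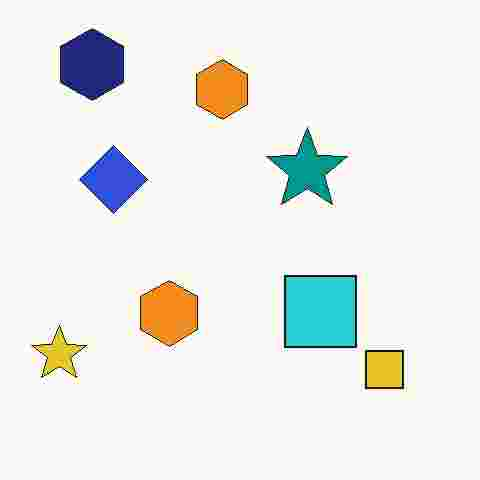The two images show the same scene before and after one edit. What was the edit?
Heavily JPEG-compressed with obvious blocking artifacts.

Blocky 8×8 compression artifacts appear around shape edges and the flat background shows ringing — characteristic JPEG degradation.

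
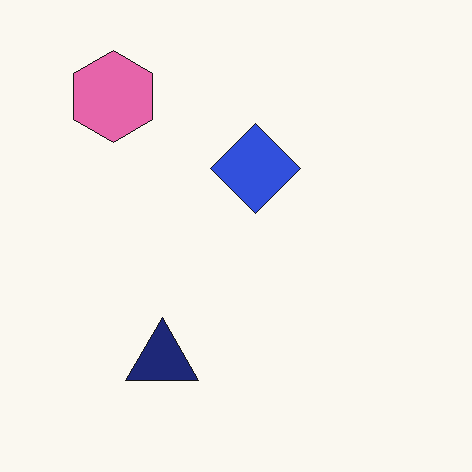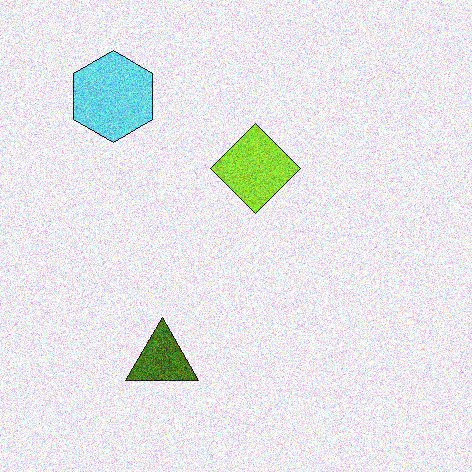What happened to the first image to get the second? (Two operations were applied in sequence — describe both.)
Hue-shifted through roughly half the color wheel, then degraded with strong gaussian noise.

Every shape's color has rotated by the same amount around the hue wheel — a uniform hue shift. Random speckle covers the whole image, including the flat background.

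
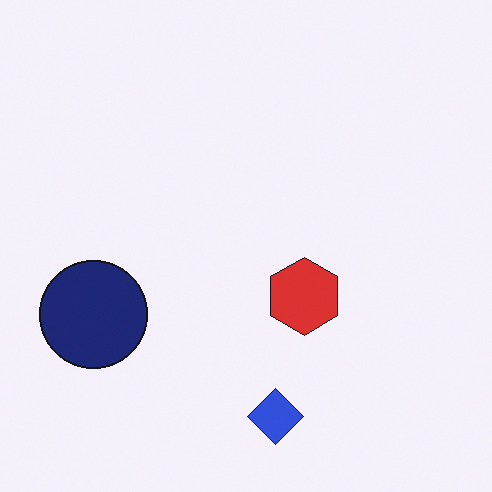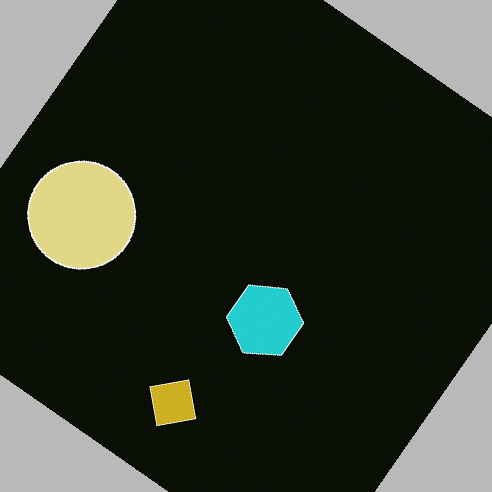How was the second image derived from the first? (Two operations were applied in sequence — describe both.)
The transformation is: rotated clockwise by a large amount — several tens of degrees, then color-inverted (negative).

Every shape is tilted by the same angle and the image corners show triangular fill wedges — a whole-image rotation by a non-right angle. The light background has become dark and every shape's color is its complement — a photographic negative.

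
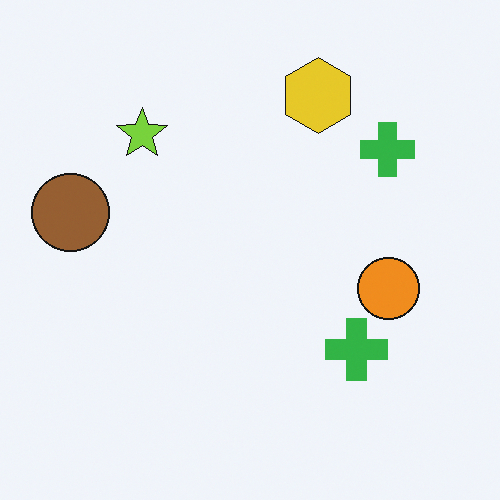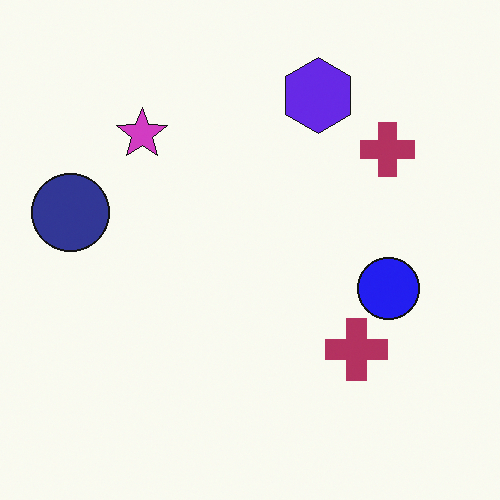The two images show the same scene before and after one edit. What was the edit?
Hue-shifted through roughly half the color wheel.

Every shape's color has rotated by the same amount around the hue wheel — a uniform hue shift.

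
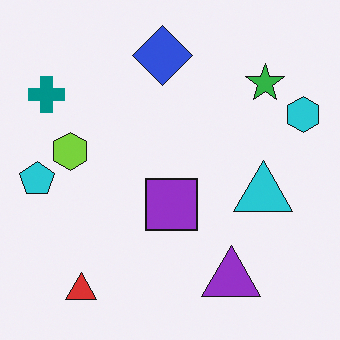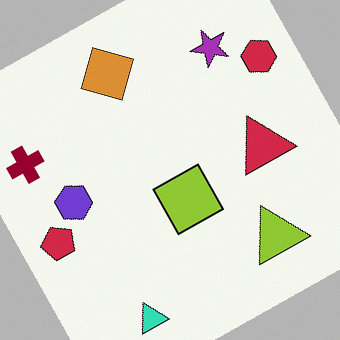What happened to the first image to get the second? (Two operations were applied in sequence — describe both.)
The transformation is: hue-shifted through roughly half the color wheel, then rotated counter-clockwise by a clearly visible amount.

Every shape's color has rotated by the same amount around the hue wheel — a uniform hue shift. Every shape is tilted by the same angle and the image corners show triangular fill wedges — a whole-image rotation by a non-right angle.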